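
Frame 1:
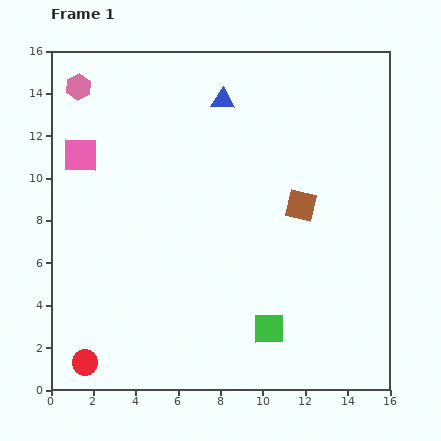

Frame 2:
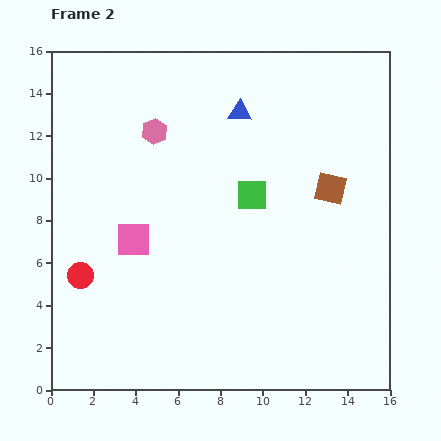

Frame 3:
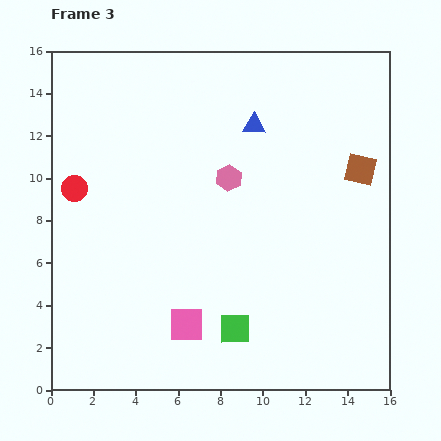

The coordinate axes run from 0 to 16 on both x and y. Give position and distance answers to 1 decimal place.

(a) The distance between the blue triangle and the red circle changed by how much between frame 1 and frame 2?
-3.3

Distance in frame 1: 14.0. Distance in frame 2: 10.7.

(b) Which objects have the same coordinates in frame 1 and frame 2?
none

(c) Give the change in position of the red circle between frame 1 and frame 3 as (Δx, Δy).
(-0.5, 8.2)

The red circle was at (1.6, 1.3) in frame 1 and (1.1, 9.5) in frame 3.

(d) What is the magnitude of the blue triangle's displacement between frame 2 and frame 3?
0.9

The blue triangle moved from (8.9, 13.1) to (9.6, 12.5), a distance of √(0.7² + 0.6²) ≈ 0.9.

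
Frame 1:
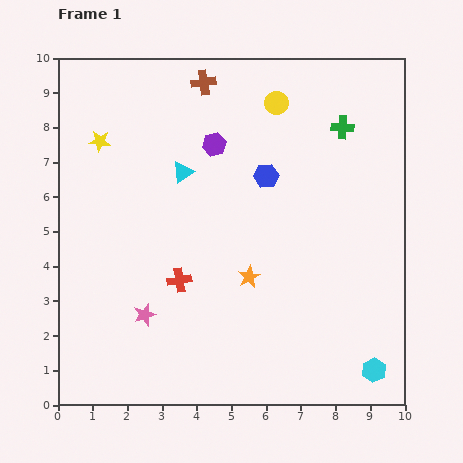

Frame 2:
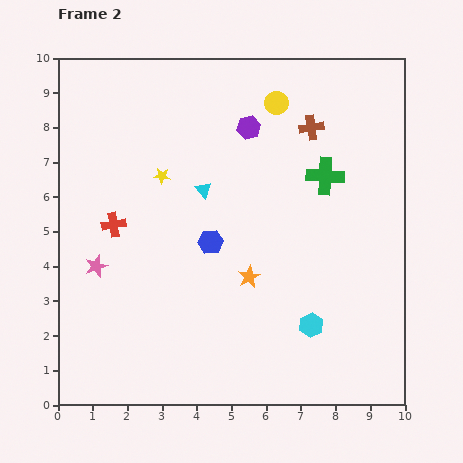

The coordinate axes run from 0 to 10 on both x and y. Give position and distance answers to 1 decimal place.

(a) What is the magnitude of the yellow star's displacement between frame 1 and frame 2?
2.1

The yellow star moved from (1.2, 7.6) to (3.0, 6.6), a distance of √(1.8² + 1.0²) ≈ 2.1.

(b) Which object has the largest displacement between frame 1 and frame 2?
the brown cross

(moved 3.4; next 2.5)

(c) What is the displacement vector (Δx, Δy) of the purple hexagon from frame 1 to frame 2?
(1.0, 0.5)

The purple hexagon was at (4.5, 7.5) in frame 1 and (5.5, 8.0) in frame 2.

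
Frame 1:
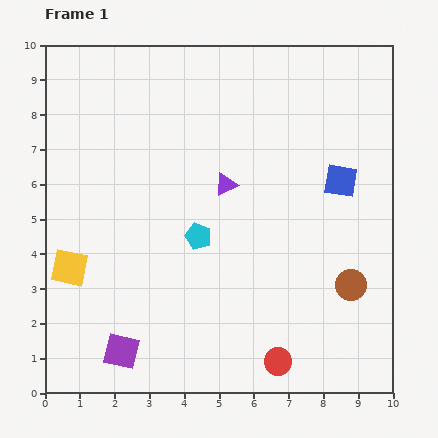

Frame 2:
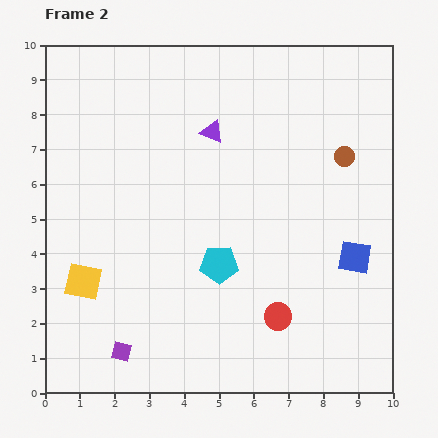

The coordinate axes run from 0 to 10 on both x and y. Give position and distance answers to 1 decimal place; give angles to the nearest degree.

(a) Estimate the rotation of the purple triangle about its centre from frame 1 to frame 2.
48° clockwise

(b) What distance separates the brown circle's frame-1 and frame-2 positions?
3.7

The brown circle moved from (8.8, 3.1) to (8.6, 6.8), a distance of √(0.2² + 3.7²) ≈ 3.7.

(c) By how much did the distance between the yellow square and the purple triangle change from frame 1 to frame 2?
+0.6

Distance in frame 1: 5.1. Distance in frame 2: 5.7.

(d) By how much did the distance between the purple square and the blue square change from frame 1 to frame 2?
-0.8

Distance in frame 1: 8.0. Distance in frame 2: 7.2.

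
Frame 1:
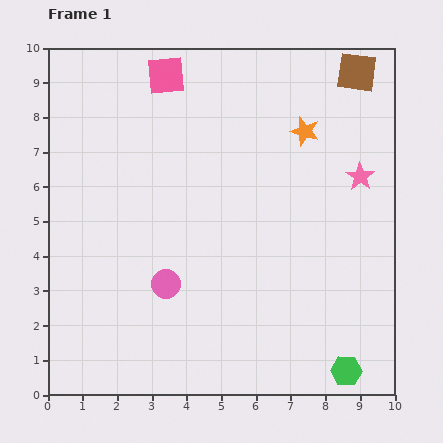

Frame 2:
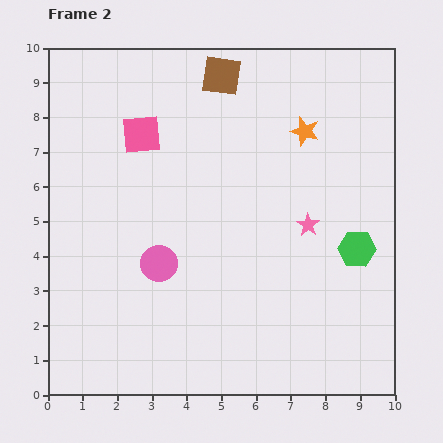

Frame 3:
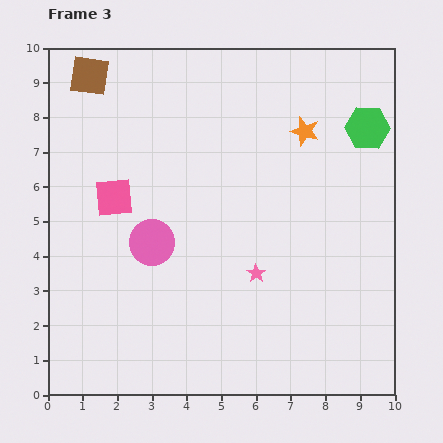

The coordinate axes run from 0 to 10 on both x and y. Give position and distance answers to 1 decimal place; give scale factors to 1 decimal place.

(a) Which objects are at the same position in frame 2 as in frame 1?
the orange star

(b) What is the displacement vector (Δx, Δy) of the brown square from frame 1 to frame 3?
(-7.7, -0.1)

The brown square was at (8.9, 9.3) in frame 1 and (1.2, 9.2) in frame 3.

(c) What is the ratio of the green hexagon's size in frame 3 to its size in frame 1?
1.4×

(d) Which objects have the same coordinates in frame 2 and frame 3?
the orange star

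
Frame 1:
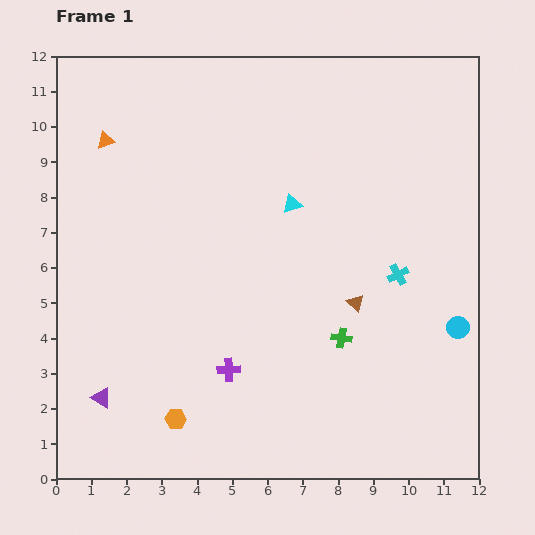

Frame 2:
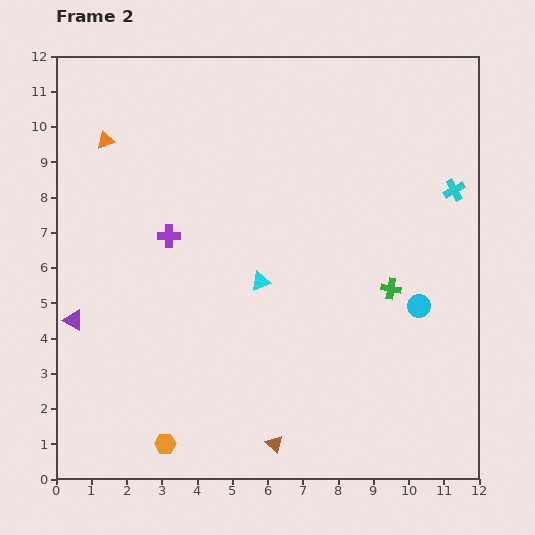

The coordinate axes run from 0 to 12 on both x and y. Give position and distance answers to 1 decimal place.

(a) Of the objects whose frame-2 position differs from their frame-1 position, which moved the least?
the orange hexagon

(moved 0.8)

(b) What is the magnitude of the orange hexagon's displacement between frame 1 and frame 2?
0.8

The orange hexagon moved from (3.4, 1.7) to (3.1, 1.0), a distance of √(0.3² + 0.7²) ≈ 0.8.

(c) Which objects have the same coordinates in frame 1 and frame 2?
the orange triangle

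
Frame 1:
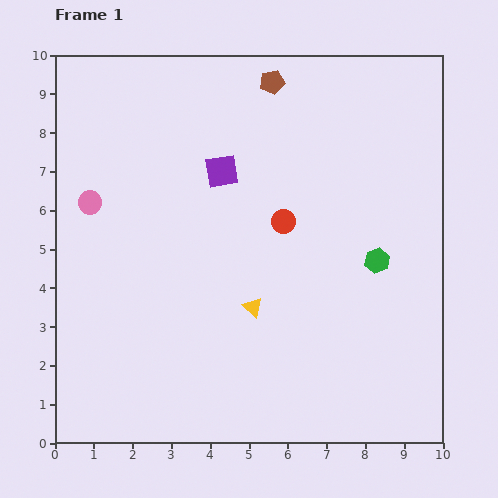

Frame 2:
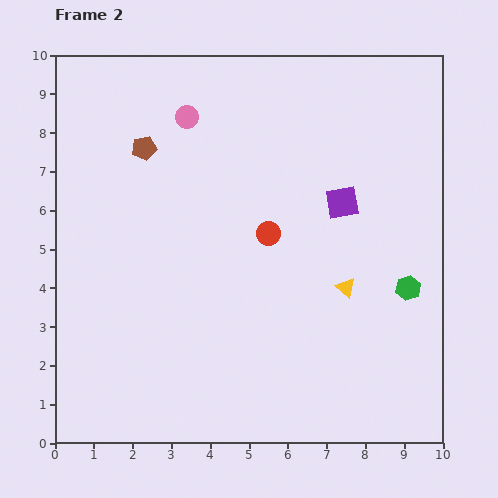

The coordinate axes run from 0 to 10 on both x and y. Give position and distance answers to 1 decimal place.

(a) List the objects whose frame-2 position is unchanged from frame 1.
none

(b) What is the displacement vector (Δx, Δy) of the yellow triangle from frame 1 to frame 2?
(2.4, 0.5)

The yellow triangle was at (5.1, 3.5) in frame 1 and (7.5, 4.0) in frame 2.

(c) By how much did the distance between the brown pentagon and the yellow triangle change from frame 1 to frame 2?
+0.5

Distance in frame 1: 5.8. Distance in frame 2: 6.3.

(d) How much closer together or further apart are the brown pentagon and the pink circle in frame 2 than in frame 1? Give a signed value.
-4.2

Distance in frame 1: 5.6. Distance in frame 2: 1.4.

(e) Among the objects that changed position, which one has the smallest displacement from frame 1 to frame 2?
the red circle

(moved 0.5)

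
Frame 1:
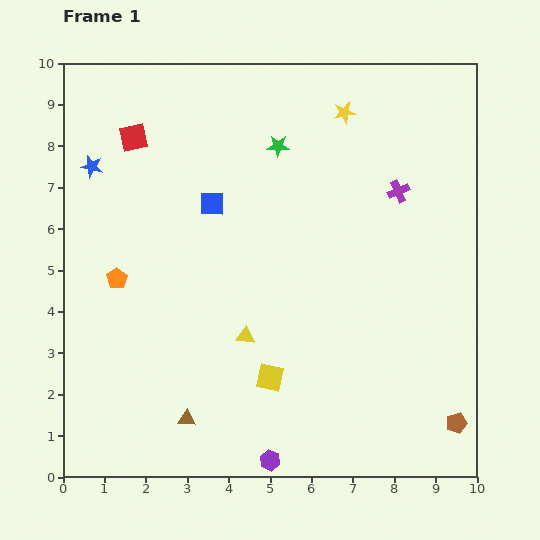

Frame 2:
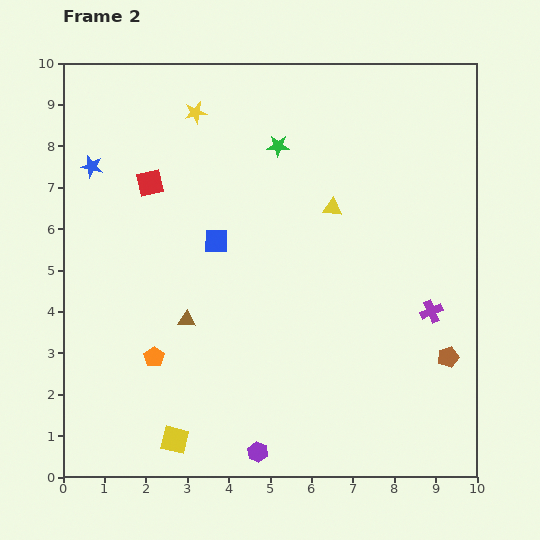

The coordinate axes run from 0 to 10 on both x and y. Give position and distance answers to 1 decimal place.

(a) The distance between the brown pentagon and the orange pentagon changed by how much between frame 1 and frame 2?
-1.8

Distance in frame 1: 8.9. Distance in frame 2: 7.1.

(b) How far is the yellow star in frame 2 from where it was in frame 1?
3.6

The yellow star moved from (6.8, 8.8) to (3.2, 8.8), a distance of √(3.6² + 0.0²) ≈ 3.6.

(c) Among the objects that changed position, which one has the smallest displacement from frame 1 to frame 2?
the purple hexagon

(moved 0.4)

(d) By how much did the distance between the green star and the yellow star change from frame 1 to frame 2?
+0.4

Distance in frame 1: 1.8. Distance in frame 2: 2.2.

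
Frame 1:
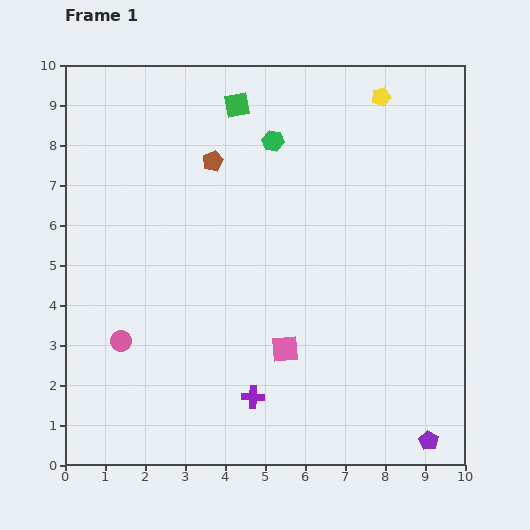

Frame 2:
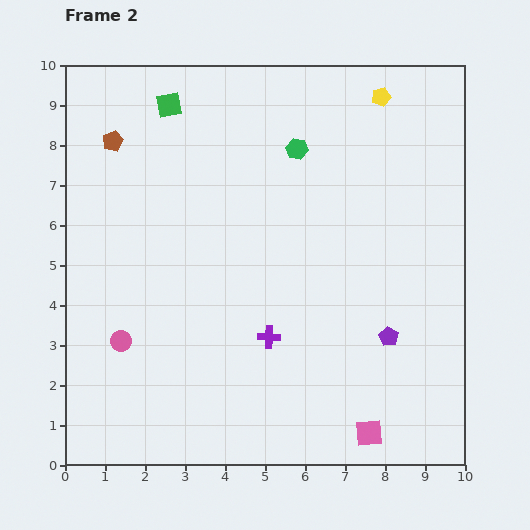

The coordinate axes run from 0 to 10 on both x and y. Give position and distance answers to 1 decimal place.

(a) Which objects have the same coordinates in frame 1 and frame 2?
the yellow pentagon, the pink circle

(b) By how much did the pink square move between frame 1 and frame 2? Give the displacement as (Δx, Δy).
(2.1, -2.1)

The pink square was at (5.5, 2.9) in frame 1 and (7.6, 0.8) in frame 2.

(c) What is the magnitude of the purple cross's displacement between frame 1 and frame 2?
1.6

The purple cross moved from (4.7, 1.7) to (5.1, 3.2), a distance of √(0.4² + 1.5²) ≈ 1.6.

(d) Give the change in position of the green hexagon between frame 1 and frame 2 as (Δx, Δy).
(0.6, -0.2)

The green hexagon was at (5.2, 8.1) in frame 1 and (5.8, 7.9) in frame 2.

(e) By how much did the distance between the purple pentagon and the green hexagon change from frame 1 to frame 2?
-3.3

Distance in frame 1: 8.5. Distance in frame 2: 5.2.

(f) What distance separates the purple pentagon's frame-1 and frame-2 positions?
2.8

The purple pentagon moved from (9.1, 0.6) to (8.1, 3.2), a distance of √(1.0² + 2.6²) ≈ 2.8.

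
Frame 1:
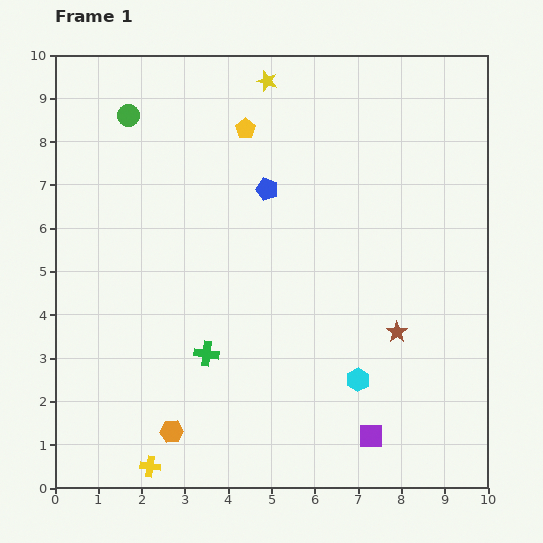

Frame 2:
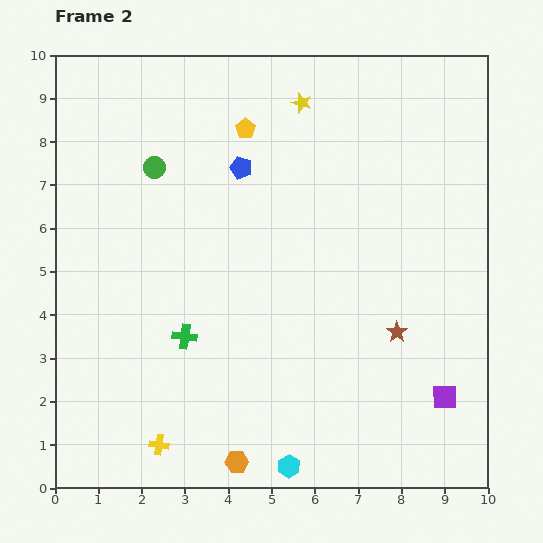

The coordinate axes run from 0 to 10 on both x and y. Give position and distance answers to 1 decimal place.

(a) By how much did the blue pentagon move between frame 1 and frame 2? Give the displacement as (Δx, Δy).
(-0.6, 0.5)

The blue pentagon was at (4.9, 6.9) in frame 1 and (4.3, 7.4) in frame 2.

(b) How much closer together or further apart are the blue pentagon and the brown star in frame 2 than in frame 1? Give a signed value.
+0.7

Distance in frame 1: 4.5. Distance in frame 2: 5.2.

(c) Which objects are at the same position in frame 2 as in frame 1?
the brown star, the yellow pentagon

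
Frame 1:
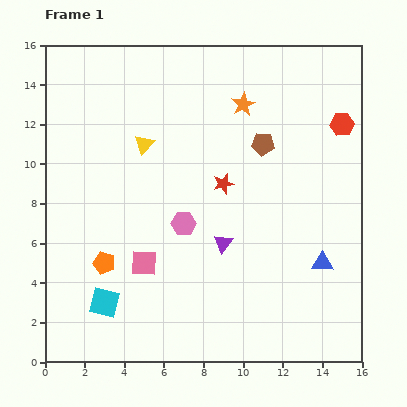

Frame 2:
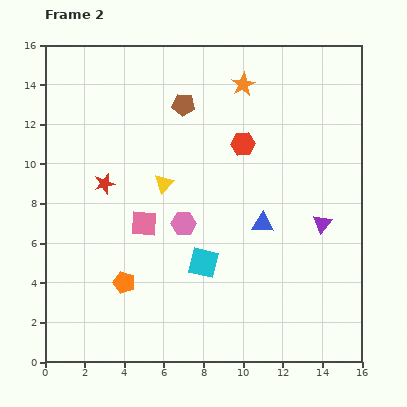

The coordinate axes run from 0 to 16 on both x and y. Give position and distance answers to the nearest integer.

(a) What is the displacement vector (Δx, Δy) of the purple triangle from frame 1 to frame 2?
(5, 1)

The purple triangle was at (9, 6) in frame 1 and (14, 7) in frame 2.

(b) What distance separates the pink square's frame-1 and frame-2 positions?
2

The pink square moved from (5, 5) to (5, 7), a distance of √(0² + 2²) ≈ 2.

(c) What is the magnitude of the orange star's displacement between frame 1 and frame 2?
1

The orange star moved from (10, 13) to (10, 14), a distance of √(0² + 1²) ≈ 1.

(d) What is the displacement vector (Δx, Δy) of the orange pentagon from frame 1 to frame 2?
(1, -1)

The orange pentagon was at (3, 5) in frame 1 and (4, 4) in frame 2.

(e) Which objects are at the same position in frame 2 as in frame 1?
the pink hexagon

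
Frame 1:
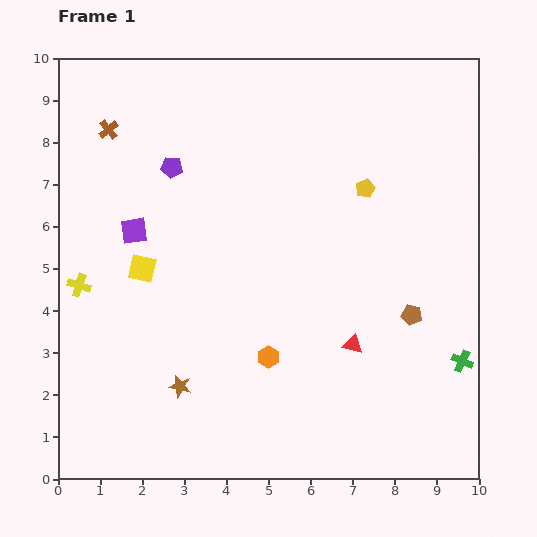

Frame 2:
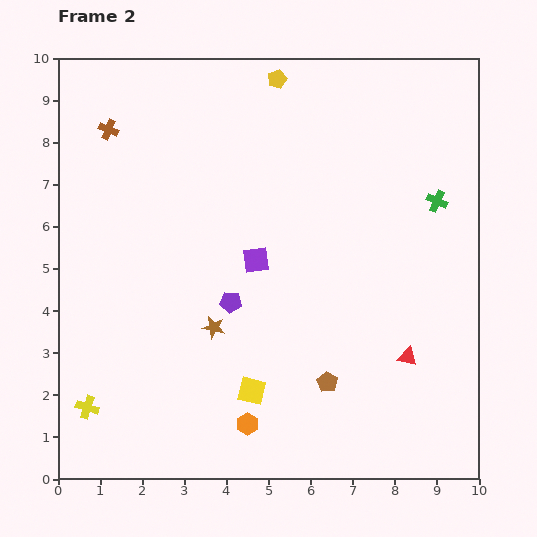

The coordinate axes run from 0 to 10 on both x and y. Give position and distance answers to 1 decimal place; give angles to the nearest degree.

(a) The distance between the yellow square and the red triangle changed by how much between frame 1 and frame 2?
-1.5

Distance in frame 1: 5.3. Distance in frame 2: 3.8.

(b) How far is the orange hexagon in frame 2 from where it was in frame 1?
1.7

The orange hexagon moved from (5.0, 2.9) to (4.5, 1.3), a distance of √(0.5² + 1.6²) ≈ 1.7.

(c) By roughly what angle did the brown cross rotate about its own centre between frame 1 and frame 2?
29° counter-clockwise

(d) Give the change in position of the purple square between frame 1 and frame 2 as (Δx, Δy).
(2.9, -0.7)

The purple square was at (1.8, 5.9) in frame 1 and (4.7, 5.2) in frame 2.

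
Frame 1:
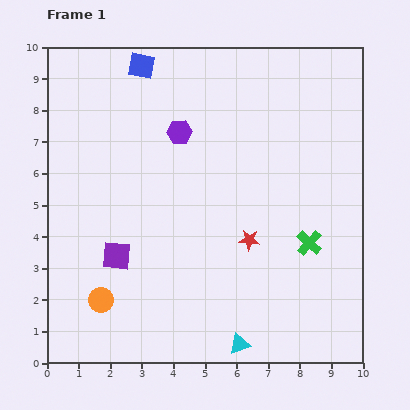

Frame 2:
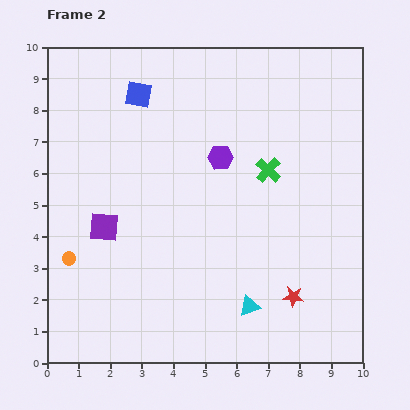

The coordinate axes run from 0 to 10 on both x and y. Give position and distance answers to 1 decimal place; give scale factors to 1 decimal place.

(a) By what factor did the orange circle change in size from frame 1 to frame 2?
0.6×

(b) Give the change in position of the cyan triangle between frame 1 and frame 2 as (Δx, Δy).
(0.3, 1.2)

The cyan triangle was at (6.1, 0.6) in frame 1 and (6.4, 1.8) in frame 2.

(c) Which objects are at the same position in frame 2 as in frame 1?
none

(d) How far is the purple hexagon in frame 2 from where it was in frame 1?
1.5

The purple hexagon moved from (4.2, 7.3) to (5.5, 6.5), a distance of √(1.3² + 0.8²) ≈ 1.5.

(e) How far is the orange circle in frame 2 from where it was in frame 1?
1.6

The orange circle moved from (1.7, 2.0) to (0.7, 3.3), a distance of √(1.0² + 1.3²) ≈ 1.6.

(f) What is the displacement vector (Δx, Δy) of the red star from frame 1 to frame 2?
(1.4, -1.8)

The red star was at (6.4, 3.9) in frame 1 and (7.8, 2.1) in frame 2.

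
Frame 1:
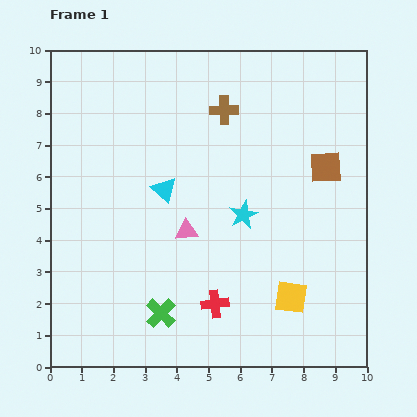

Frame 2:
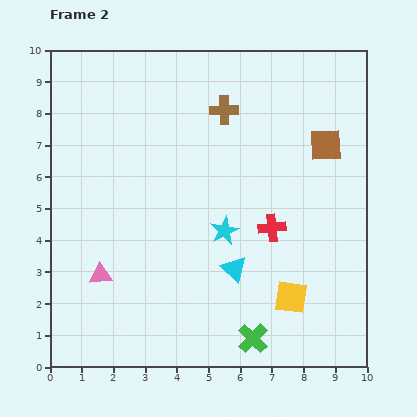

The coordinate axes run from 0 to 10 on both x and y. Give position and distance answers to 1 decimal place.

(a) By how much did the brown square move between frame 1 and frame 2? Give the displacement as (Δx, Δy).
(0.0, 0.7)

The brown square was at (8.7, 6.3) in frame 1 and (8.7, 7.0) in frame 2.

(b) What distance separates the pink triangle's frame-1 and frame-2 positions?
3.0

The pink triangle moved from (4.3, 4.3) to (1.6, 2.9), a distance of √(2.7² + 1.4²) ≈ 3.0.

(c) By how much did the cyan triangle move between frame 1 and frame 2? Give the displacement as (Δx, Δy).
(2.2, -2.5)

The cyan triangle was at (3.6, 5.6) in frame 1 and (5.8, 3.1) in frame 2.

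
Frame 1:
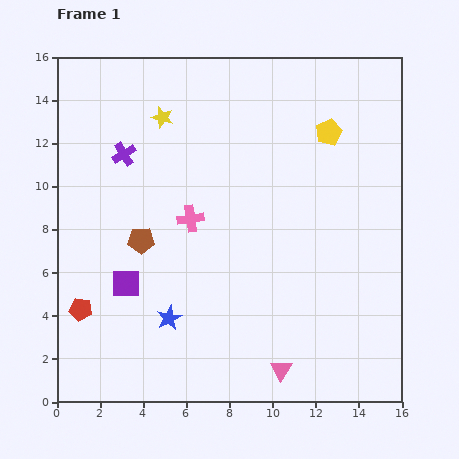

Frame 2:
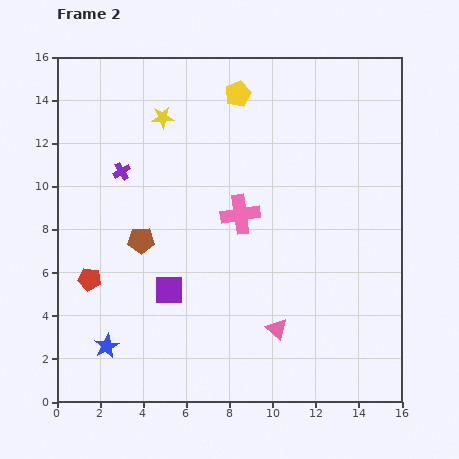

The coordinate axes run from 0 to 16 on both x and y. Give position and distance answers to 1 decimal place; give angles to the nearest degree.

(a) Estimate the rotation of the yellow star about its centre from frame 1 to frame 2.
21° counter-clockwise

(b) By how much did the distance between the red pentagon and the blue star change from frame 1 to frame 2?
-0.9

Distance in frame 1: 4.1. Distance in frame 2: 3.2.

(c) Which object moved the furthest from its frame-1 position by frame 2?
the yellow pentagon

(moved 4.6; next 3.2)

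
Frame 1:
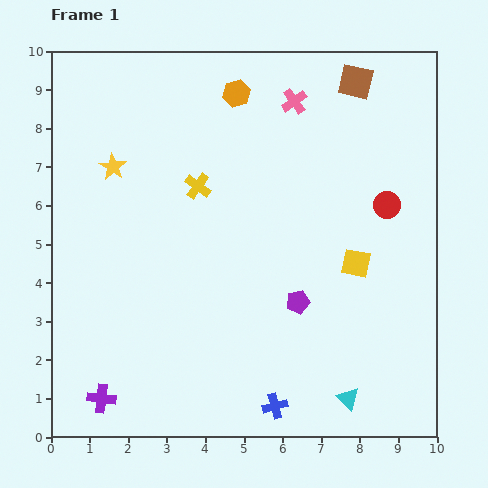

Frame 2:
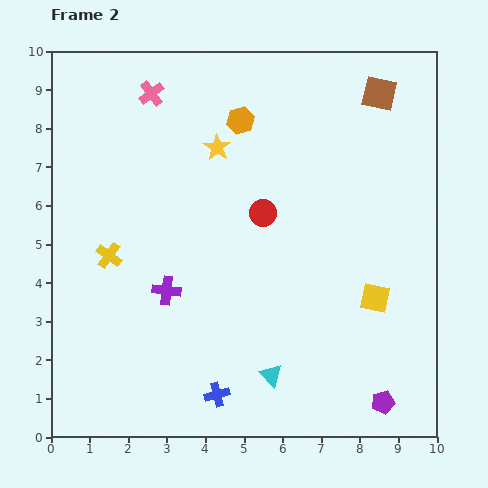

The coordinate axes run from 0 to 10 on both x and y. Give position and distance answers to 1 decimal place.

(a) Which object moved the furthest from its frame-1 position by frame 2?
the pink cross

(moved 3.7; next 3.4)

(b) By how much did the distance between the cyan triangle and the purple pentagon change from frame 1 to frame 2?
+0.2

Distance in frame 1: 2.8. Distance in frame 2: 3.0.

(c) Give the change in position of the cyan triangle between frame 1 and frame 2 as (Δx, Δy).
(-2.0, 0.6)

The cyan triangle was at (7.7, 1.0) in frame 1 and (5.7, 1.6) in frame 2.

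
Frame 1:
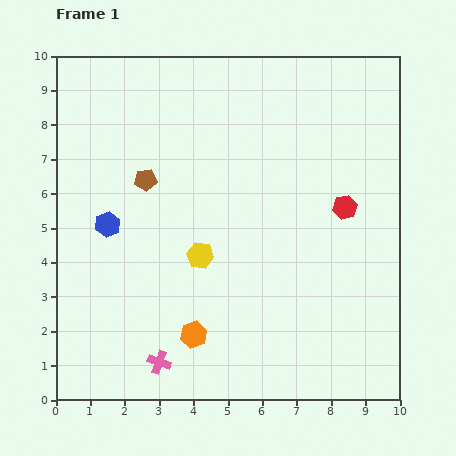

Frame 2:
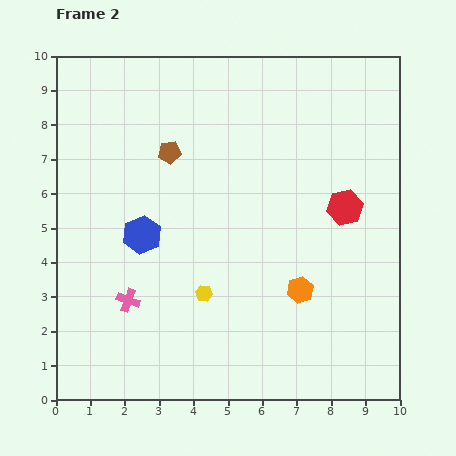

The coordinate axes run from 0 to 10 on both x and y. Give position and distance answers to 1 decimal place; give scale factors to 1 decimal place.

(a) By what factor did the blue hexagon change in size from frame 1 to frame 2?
1.5×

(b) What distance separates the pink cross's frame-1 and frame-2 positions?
2.0

The pink cross moved from (3.0, 1.1) to (2.1, 2.9), a distance of √(0.9² + 1.8²) ≈ 2.0.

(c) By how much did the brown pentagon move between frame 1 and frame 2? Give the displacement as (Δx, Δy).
(0.7, 0.8)

The brown pentagon was at (2.6, 6.4) in frame 1 and (3.3, 7.2) in frame 2.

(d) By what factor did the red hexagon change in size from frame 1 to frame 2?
1.5×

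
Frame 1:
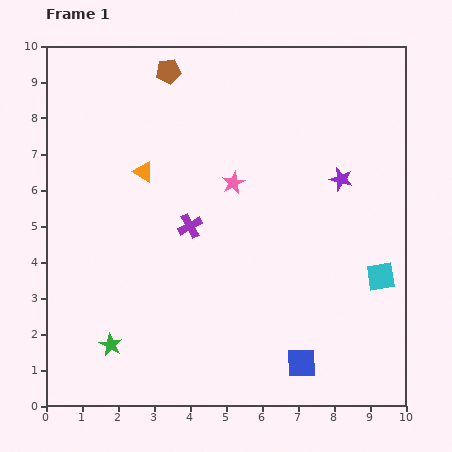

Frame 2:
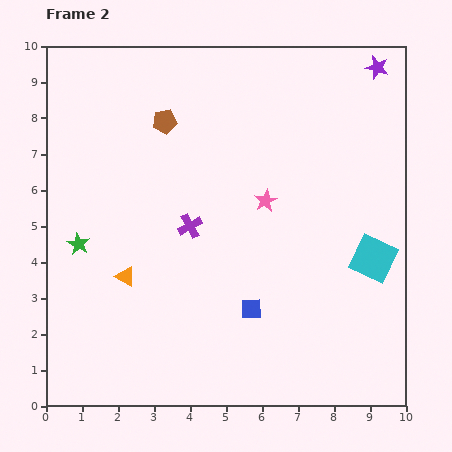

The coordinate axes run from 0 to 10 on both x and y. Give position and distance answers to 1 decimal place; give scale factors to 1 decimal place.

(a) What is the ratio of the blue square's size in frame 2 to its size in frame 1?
0.7×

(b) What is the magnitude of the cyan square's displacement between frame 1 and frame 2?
0.5

The cyan square moved from (9.3, 3.6) to (9.1, 4.1), a distance of √(0.2² + 0.5²) ≈ 0.5.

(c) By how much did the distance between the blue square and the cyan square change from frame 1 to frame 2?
+0.4

Distance in frame 1: 3.3. Distance in frame 2: 3.7.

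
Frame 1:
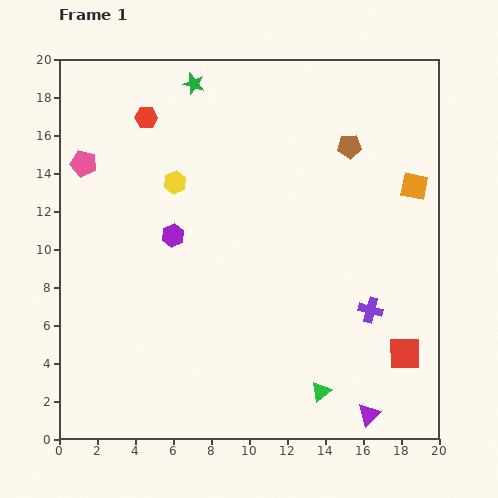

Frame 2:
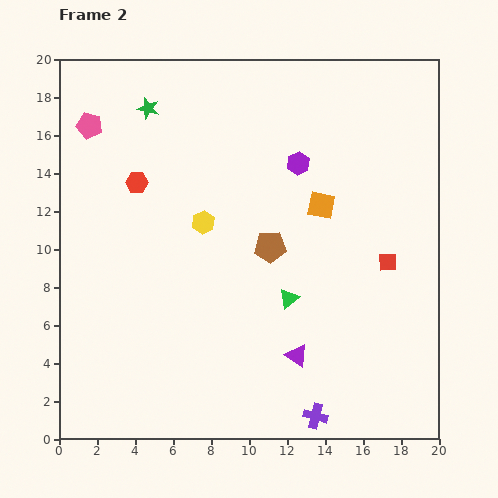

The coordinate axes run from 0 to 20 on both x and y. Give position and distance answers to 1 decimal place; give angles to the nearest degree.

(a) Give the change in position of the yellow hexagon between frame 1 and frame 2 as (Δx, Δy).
(1.5, -2.1)

The yellow hexagon was at (6.1, 13.5) in frame 1 and (7.6, 11.4) in frame 2.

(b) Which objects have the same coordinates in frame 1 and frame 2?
none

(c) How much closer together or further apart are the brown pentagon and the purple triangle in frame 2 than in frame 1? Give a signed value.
-8.2

Distance in frame 1: 14.1. Distance in frame 2: 5.9.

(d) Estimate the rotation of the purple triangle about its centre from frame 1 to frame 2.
42° counter-clockwise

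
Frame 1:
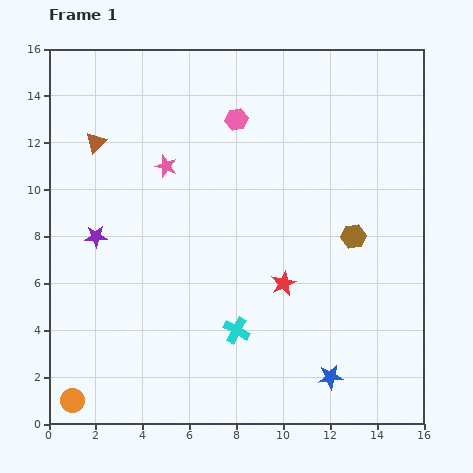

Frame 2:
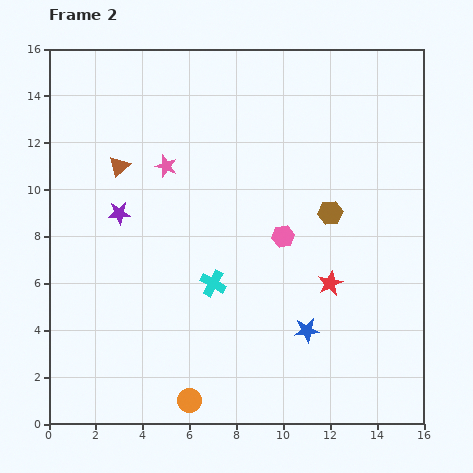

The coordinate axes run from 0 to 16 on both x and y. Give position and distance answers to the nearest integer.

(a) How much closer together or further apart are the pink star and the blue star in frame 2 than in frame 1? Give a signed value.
-2

Distance in frame 1: 11. Distance in frame 2: 9.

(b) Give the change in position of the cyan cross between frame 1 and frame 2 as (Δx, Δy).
(-1, 2)

The cyan cross was at (8, 4) in frame 1 and (7, 6) in frame 2.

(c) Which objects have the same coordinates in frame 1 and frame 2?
the pink star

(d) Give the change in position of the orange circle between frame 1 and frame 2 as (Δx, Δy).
(5, 0)

The orange circle was at (1, 1) in frame 1 and (6, 1) in frame 2.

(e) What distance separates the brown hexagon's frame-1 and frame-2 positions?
1

The brown hexagon moved from (13, 8) to (12, 9), a distance of √(1² + 1²) ≈ 1.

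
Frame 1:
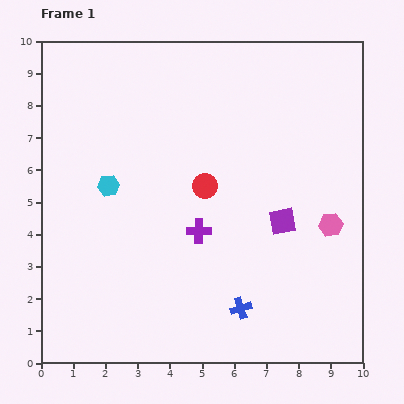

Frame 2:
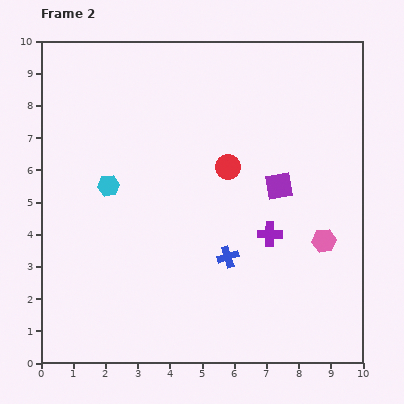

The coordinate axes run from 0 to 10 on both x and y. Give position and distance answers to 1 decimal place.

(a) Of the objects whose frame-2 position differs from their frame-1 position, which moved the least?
the pink hexagon

(moved 0.5)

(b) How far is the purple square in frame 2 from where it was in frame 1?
1.1

The purple square moved from (7.5, 4.4) to (7.4, 5.5), a distance of √(0.1² + 1.1²) ≈ 1.1.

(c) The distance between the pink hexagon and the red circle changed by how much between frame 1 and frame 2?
-0.3

Distance in frame 1: 4.1. Distance in frame 2: 3.8.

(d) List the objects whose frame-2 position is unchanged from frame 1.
the cyan hexagon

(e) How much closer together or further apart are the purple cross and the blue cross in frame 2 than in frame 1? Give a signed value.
-1.2

Distance in frame 1: 2.7. Distance in frame 2: 1.5.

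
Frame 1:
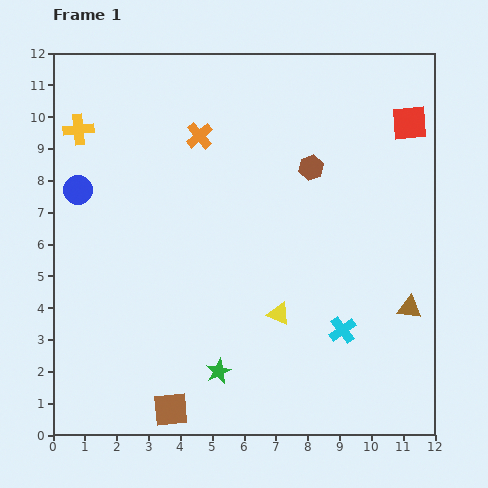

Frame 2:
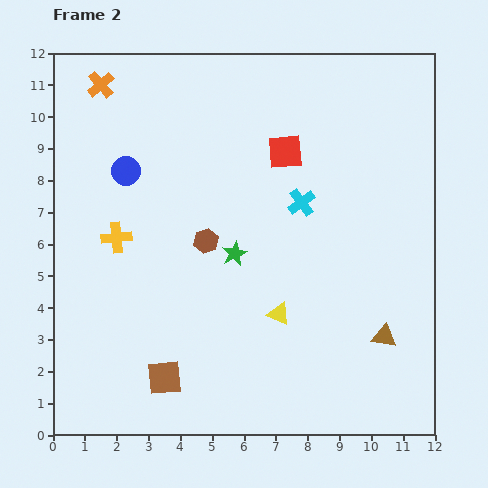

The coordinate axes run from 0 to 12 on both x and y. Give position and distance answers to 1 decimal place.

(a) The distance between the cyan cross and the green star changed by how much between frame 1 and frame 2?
-1.5

Distance in frame 1: 4.1. Distance in frame 2: 2.6.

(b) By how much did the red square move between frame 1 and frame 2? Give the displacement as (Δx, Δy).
(-3.9, -0.9)

The red square was at (11.2, 9.8) in frame 1 and (7.3, 8.9) in frame 2.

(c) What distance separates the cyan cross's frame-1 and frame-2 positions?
4.2

The cyan cross moved from (9.1, 3.3) to (7.8, 7.3), a distance of √(1.3² + 4.0²) ≈ 4.2.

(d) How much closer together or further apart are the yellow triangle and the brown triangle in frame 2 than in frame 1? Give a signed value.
-0.7

Distance in frame 1: 4.1. Distance in frame 2: 3.4.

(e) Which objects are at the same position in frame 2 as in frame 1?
the yellow triangle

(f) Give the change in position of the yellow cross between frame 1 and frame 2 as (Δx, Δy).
(1.2, -3.4)

The yellow cross was at (0.8, 9.6) in frame 1 and (2.0, 6.2) in frame 2.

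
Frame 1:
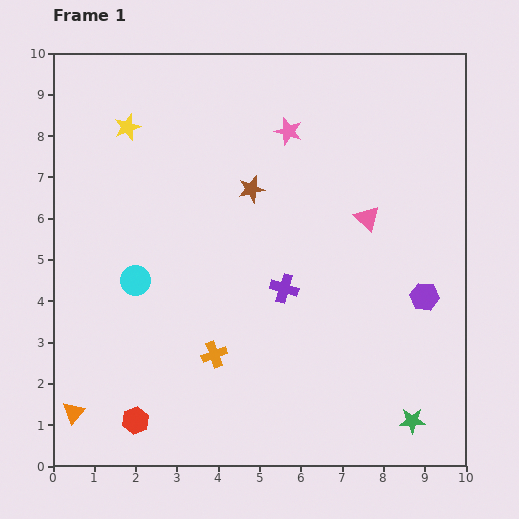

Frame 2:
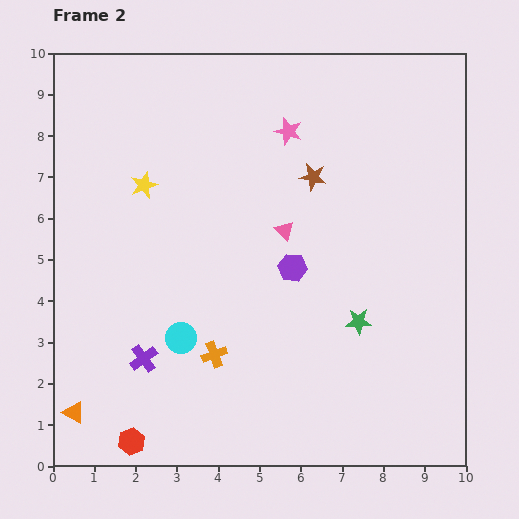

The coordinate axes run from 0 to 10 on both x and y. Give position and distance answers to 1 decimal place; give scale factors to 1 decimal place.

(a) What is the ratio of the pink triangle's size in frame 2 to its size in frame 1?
0.7×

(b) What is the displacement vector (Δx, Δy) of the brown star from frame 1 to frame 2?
(1.5, 0.3)

The brown star was at (4.8, 6.7) in frame 1 and (6.3, 7.0) in frame 2.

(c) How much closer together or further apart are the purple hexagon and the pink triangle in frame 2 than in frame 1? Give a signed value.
-1.5

Distance in frame 1: 2.4. Distance in frame 2: 0.9.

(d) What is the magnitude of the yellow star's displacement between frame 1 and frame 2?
1.5

The yellow star moved from (1.8, 8.2) to (2.2, 6.8), a distance of √(0.4² + 1.4²) ≈ 1.5.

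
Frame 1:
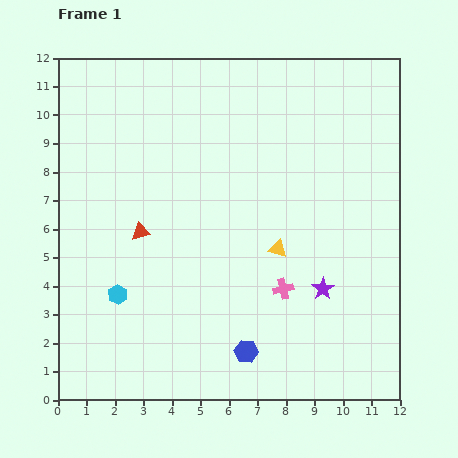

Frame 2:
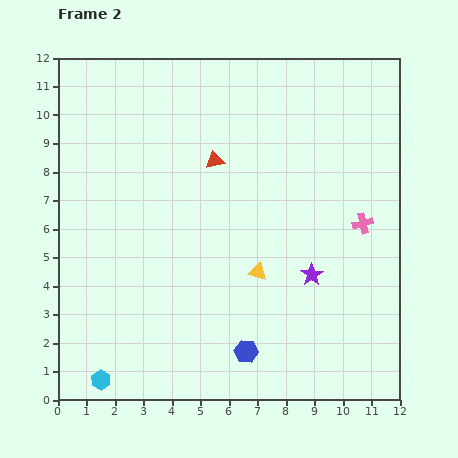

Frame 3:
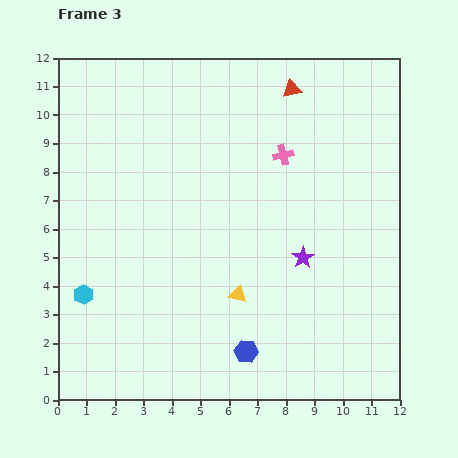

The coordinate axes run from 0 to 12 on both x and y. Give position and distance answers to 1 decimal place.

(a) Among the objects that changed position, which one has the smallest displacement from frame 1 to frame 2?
the purple star

(moved 0.6)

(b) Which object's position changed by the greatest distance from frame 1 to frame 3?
the red triangle

(moved 7.3; next 4.7)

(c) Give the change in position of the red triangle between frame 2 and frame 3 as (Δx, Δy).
(2.7, 2.5)

The red triangle was at (5.5, 8.4) in frame 2 and (8.2, 10.9) in frame 3.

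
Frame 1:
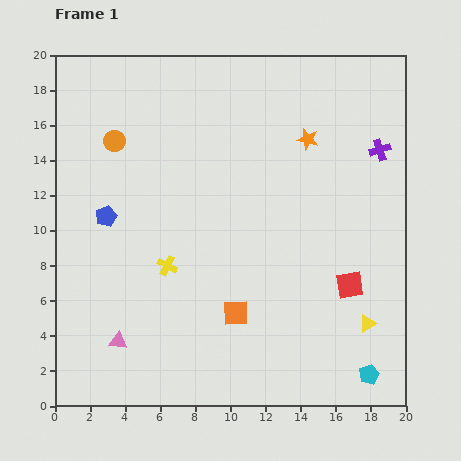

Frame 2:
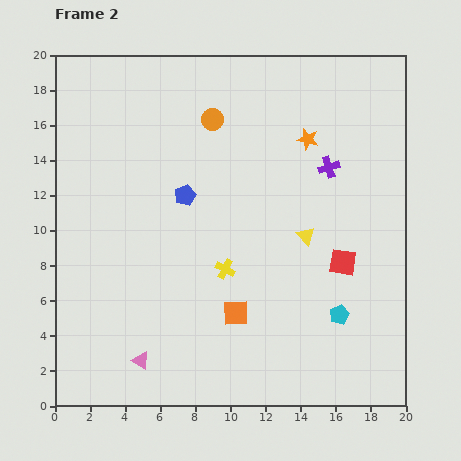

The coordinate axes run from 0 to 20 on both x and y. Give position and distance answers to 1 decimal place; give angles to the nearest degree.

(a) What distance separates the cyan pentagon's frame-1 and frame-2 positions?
3.8

The cyan pentagon moved from (17.9, 1.8) to (16.2, 5.2), a distance of √(1.7² + 3.4²) ≈ 3.8.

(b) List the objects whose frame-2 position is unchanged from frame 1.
the orange square, the orange star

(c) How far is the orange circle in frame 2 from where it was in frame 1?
5.7

The orange circle moved from (3.4, 15.1) to (9.0, 16.3), a distance of √(5.6² + 1.2²) ≈ 5.7.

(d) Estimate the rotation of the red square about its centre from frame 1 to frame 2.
17° clockwise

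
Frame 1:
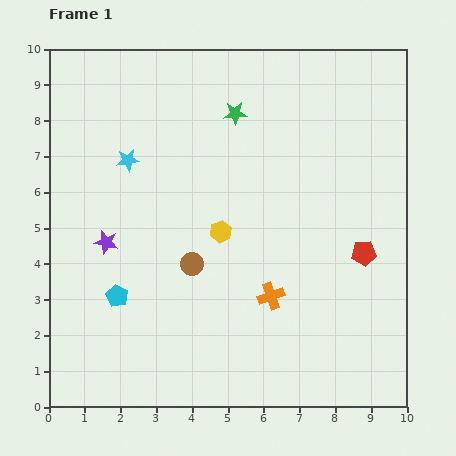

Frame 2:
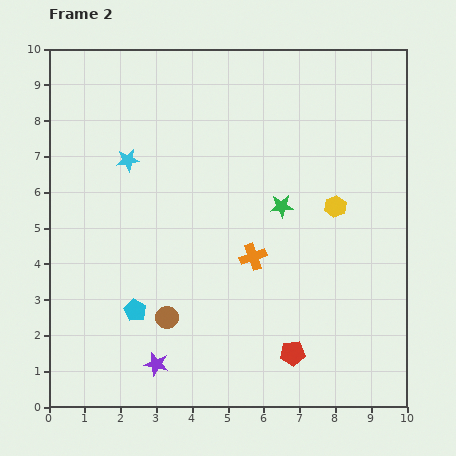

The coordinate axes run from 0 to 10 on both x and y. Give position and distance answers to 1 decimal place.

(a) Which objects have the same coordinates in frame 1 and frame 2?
the cyan star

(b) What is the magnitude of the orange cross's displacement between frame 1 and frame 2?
1.2

The orange cross moved from (6.2, 3.1) to (5.7, 4.2), a distance of √(0.5² + 1.1²) ≈ 1.2.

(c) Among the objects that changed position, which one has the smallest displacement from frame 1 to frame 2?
the cyan pentagon

(moved 0.6)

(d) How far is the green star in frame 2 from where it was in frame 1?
2.9

The green star moved from (5.2, 8.2) to (6.5, 5.6), a distance of √(1.3² + 2.6²) ≈ 2.9.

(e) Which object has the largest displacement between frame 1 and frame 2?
the purple star

(moved 3.7; next 3.4)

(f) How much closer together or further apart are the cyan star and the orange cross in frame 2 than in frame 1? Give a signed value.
-1.1

Distance in frame 1: 5.5. Distance in frame 2: 4.4.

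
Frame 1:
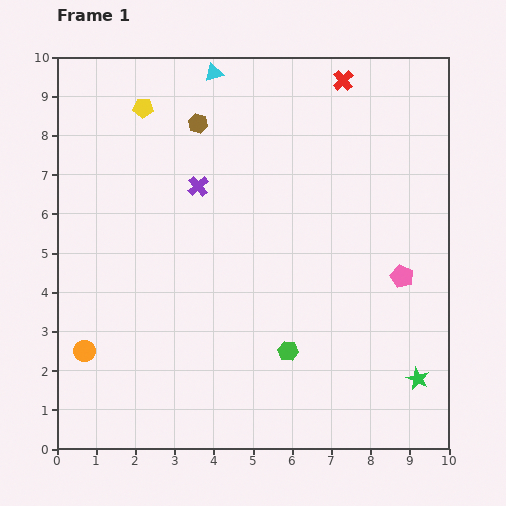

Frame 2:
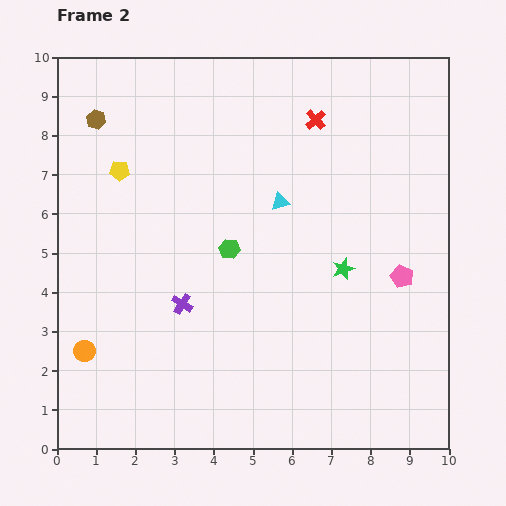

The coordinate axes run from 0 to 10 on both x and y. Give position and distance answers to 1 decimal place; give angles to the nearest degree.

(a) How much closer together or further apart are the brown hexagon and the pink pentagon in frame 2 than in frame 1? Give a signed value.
+2.3

Distance in frame 1: 6.5. Distance in frame 2: 8.8.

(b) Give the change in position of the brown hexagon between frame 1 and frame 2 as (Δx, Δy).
(-2.6, 0.1)

The brown hexagon was at (3.6, 8.3) in frame 1 and (1.0, 8.4) in frame 2.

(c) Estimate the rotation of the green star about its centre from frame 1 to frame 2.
27° clockwise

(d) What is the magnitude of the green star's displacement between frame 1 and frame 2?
3.4

The green star moved from (9.2, 1.8) to (7.3, 4.6), a distance of √(1.9² + 2.8²) ≈ 3.4.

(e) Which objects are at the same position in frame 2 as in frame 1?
the pink pentagon, the orange circle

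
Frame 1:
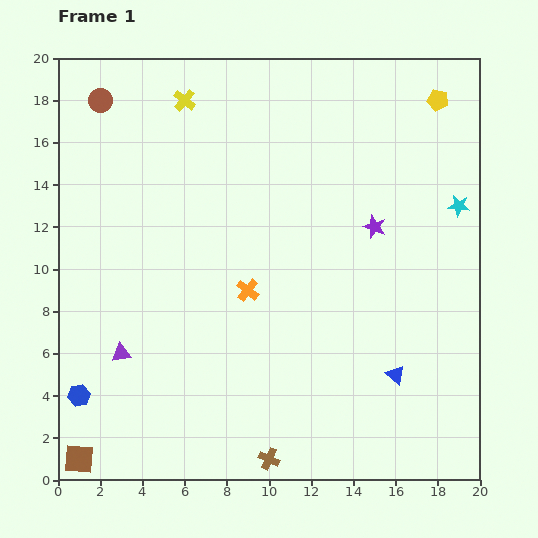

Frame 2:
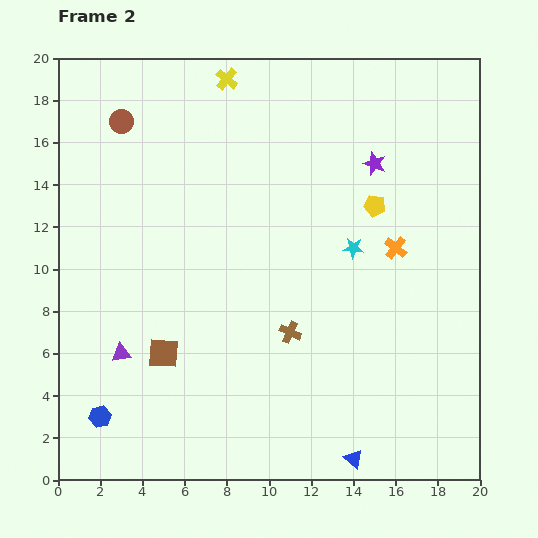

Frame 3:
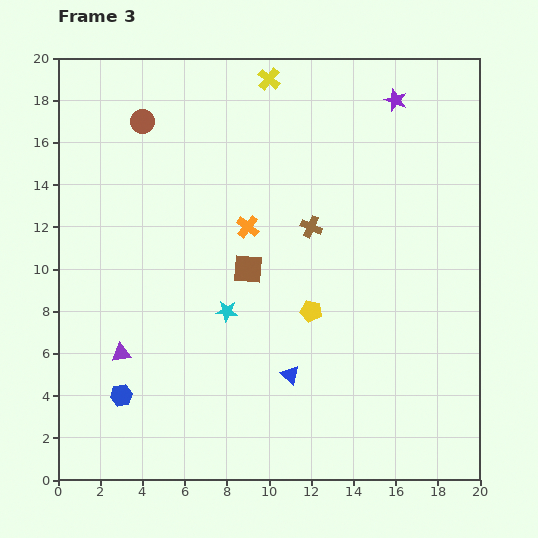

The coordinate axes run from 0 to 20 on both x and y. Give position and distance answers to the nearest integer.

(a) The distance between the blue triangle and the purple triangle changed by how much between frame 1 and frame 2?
-1

Distance in frame 1: 13. Distance in frame 2: 12.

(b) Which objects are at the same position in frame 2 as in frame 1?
the purple triangle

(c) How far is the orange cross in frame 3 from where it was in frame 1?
3

The orange cross moved from (9, 9) to (9, 12), a distance of √(0² + 3²) ≈ 3.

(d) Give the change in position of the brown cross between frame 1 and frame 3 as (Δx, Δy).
(2, 11)

The brown cross was at (10, 1) in frame 1 and (12, 12) in frame 3.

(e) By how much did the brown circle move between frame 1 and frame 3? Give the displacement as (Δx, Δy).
(2, -1)

The brown circle was at (2, 18) in frame 1 and (4, 17) in frame 3.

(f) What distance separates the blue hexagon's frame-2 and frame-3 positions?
1

The blue hexagon moved from (2, 3) to (3, 4), a distance of √(1² + 1²) ≈ 1.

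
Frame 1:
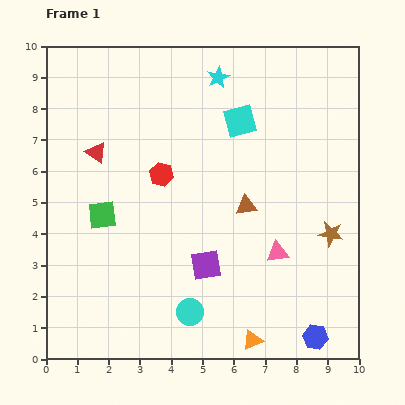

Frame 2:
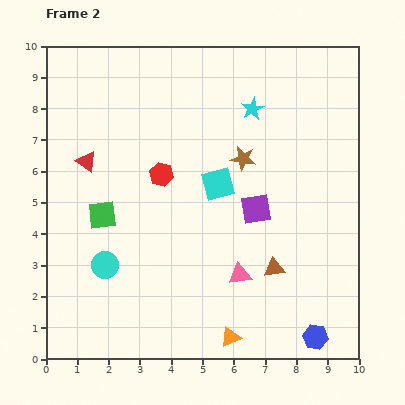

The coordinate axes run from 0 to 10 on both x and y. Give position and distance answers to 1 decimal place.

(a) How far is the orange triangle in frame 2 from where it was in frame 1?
0.7

The orange triangle moved from (6.6, 0.6) to (5.9, 0.7), a distance of √(0.7² + 0.1²) ≈ 0.7.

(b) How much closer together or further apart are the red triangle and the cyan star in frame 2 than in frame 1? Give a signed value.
+1.0

Distance in frame 1: 4.6. Distance in frame 2: 5.6.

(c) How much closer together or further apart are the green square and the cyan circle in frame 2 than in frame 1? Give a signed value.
-2.6

Distance in frame 1: 4.2. Distance in frame 2: 1.6.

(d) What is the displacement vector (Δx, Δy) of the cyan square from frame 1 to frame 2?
(-0.7, -2.0)

The cyan square was at (6.2, 7.6) in frame 1 and (5.5, 5.6) in frame 2.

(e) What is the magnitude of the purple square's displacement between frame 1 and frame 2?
2.4

The purple square moved from (5.1, 3.0) to (6.7, 4.8), a distance of √(1.6² + 1.8²) ≈ 2.4.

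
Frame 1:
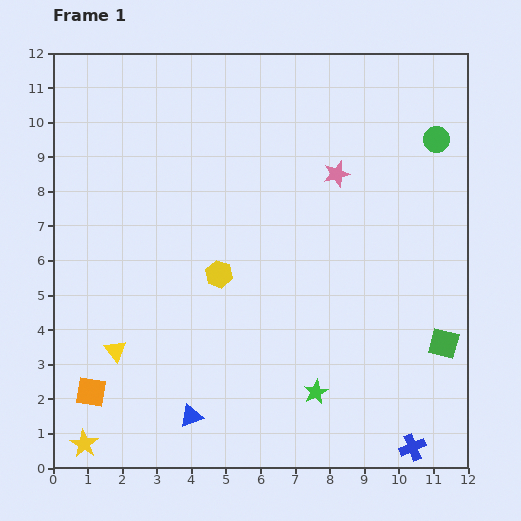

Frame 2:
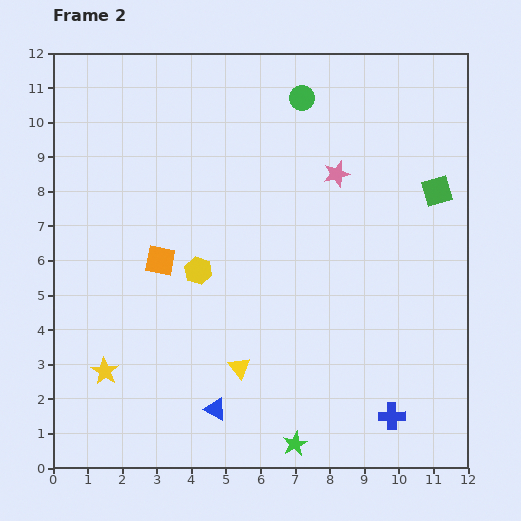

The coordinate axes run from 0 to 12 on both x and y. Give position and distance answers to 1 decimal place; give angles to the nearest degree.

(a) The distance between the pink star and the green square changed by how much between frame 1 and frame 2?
-2.9

Distance in frame 1: 5.8. Distance in frame 2: 2.9.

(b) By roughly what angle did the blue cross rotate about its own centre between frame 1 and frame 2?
22° clockwise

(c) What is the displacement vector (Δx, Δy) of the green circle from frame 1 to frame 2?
(-3.9, 1.2)

The green circle was at (11.1, 9.5) in frame 1 and (7.2, 10.7) in frame 2.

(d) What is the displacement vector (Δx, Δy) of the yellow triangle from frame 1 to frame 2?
(3.6, -0.5)

The yellow triangle was at (1.8, 3.4) in frame 1 and (5.4, 2.9) in frame 2.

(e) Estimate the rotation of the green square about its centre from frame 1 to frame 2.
31° counter-clockwise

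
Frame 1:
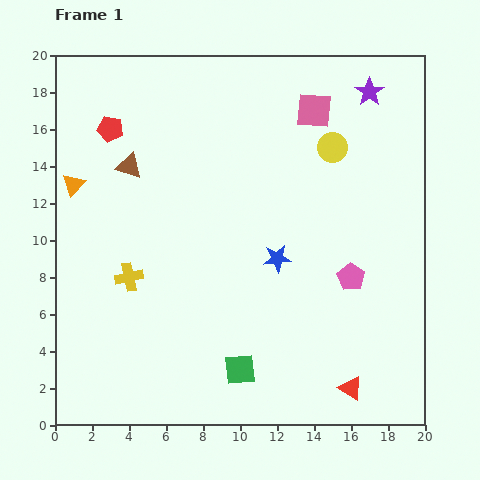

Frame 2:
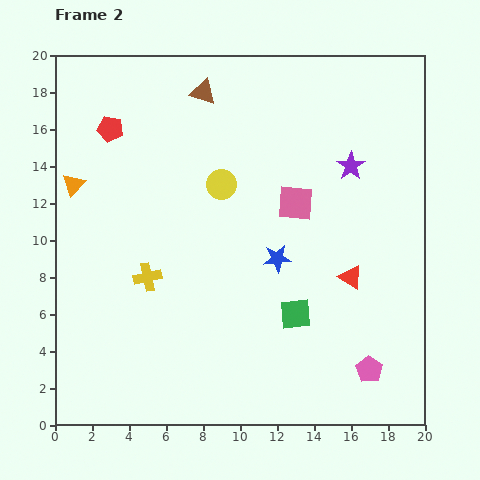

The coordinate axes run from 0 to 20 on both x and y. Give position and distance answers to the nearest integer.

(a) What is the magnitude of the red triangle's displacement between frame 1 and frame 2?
6

The red triangle moved from (16, 2) to (16, 8), a distance of √(0² + 6²) ≈ 6.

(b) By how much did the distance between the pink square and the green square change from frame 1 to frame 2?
-9

Distance in frame 1: 15. Distance in frame 2: 6.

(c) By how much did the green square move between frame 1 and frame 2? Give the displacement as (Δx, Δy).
(3, 3)

The green square was at (10, 3) in frame 1 and (13, 6) in frame 2.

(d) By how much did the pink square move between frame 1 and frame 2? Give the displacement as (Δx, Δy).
(-1, -5)

The pink square was at (14, 17) in frame 1 and (13, 12) in frame 2.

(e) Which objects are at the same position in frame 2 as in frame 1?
the orange triangle, the red pentagon, the blue star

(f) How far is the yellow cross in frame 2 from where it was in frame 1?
1

The yellow cross moved from (4, 8) to (5, 8), a distance of √(1² + 0²) ≈ 1.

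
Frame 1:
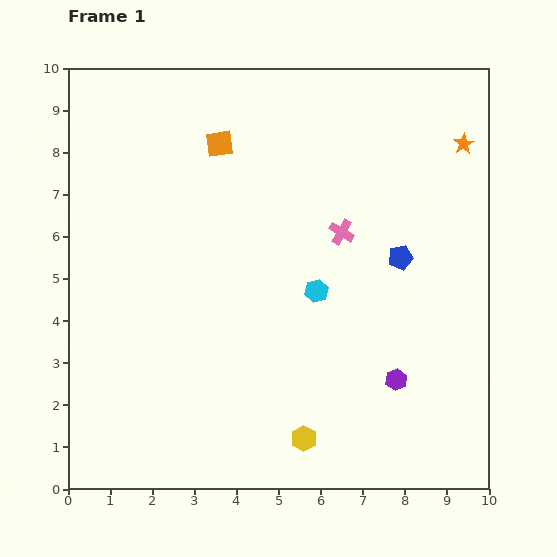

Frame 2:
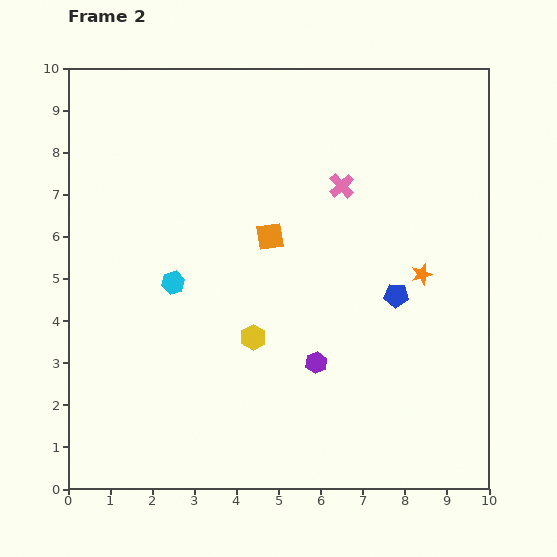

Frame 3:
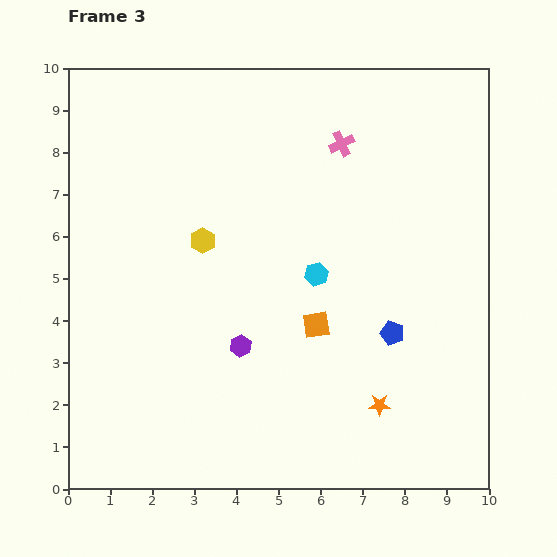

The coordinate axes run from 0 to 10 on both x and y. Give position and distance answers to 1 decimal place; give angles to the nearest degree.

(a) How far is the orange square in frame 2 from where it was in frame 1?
2.5

The orange square moved from (3.6, 8.2) to (4.8, 6.0), a distance of √(1.2² + 2.2²) ≈ 2.5.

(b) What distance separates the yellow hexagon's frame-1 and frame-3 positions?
5.3

The yellow hexagon moved from (5.6, 1.2) to (3.2, 5.9), a distance of √(2.4² + 4.7²) ≈ 5.3.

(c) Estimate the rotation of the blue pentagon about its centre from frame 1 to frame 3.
31° clockwise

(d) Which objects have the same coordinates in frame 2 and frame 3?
none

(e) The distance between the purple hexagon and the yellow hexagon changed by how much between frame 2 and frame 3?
+1.1

Distance in frame 2: 1.6. Distance in frame 3: 2.7.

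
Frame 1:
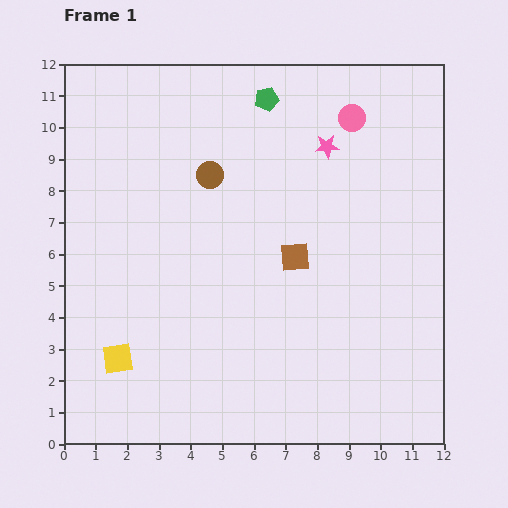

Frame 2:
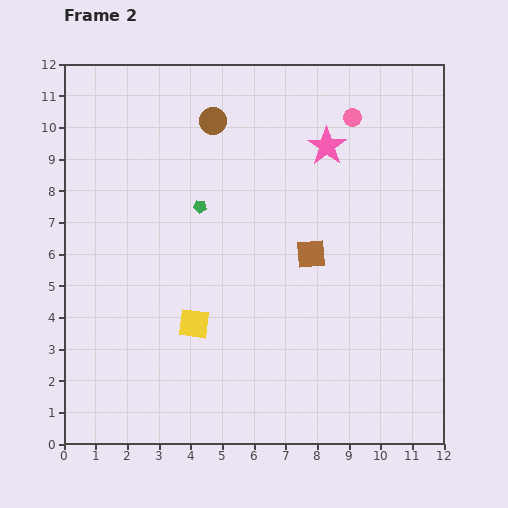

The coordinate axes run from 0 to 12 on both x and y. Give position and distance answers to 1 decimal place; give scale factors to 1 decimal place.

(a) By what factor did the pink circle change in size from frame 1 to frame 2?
0.7×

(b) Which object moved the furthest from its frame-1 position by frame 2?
the green pentagon

(moved 4.0; next 2.6)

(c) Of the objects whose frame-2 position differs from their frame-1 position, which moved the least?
the brown square

(moved 0.5)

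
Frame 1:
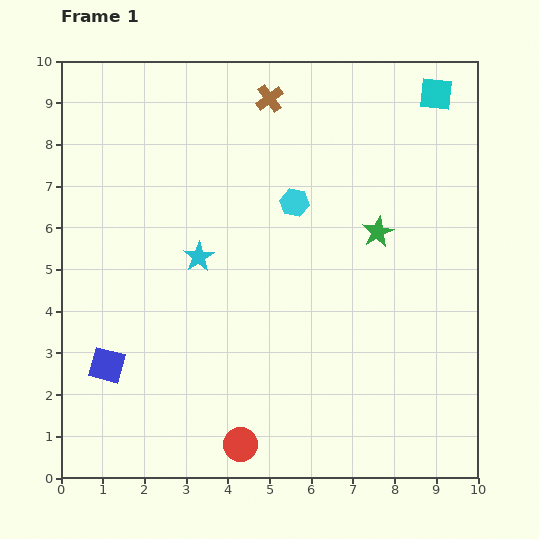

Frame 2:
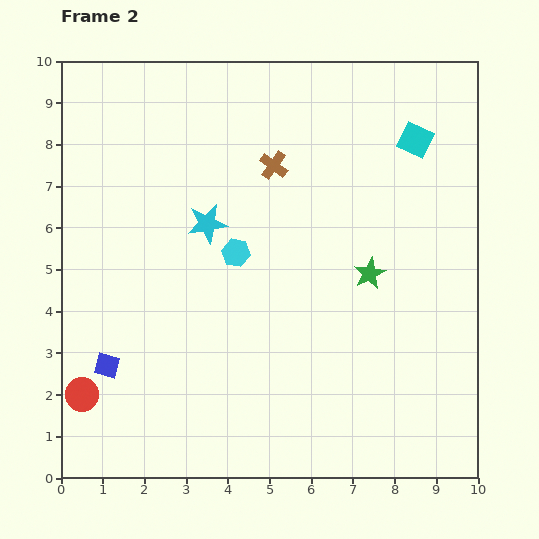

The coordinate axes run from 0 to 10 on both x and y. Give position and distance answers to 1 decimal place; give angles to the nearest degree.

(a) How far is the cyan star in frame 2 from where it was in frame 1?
0.8

The cyan star moved from (3.3, 5.3) to (3.5, 6.1), a distance of √(0.2² + 0.8²) ≈ 0.8.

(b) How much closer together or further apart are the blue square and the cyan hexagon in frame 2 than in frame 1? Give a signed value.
-1.9

Distance in frame 1: 6.0. Distance in frame 2: 4.1.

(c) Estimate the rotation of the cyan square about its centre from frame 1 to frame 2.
19° clockwise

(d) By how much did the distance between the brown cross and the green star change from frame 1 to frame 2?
-0.6

Distance in frame 1: 4.1. Distance in frame 2: 3.5.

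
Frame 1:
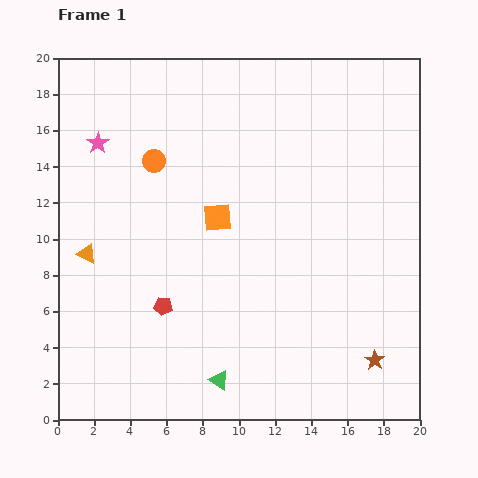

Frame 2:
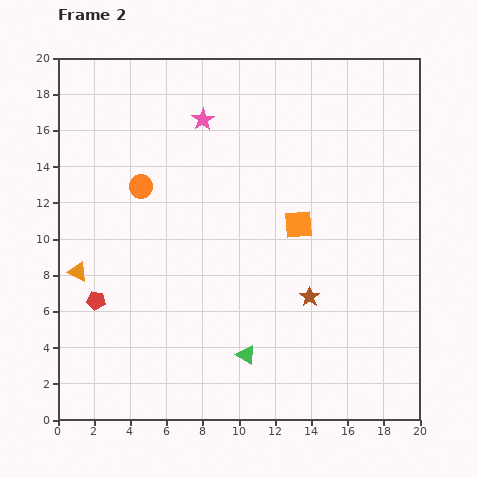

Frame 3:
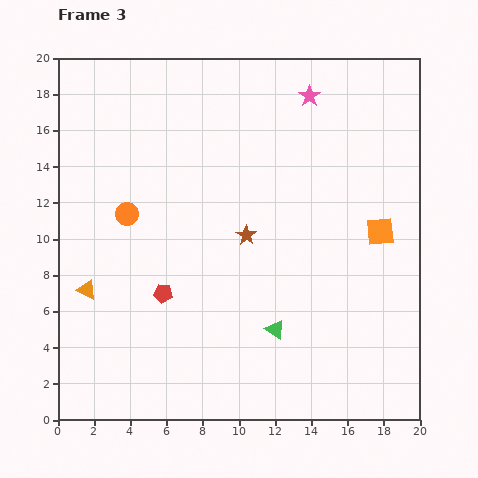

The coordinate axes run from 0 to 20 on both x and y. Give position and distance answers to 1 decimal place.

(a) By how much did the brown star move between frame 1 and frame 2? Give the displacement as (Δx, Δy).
(-3.6, 3.5)

The brown star was at (17.5, 3.3) in frame 1 and (13.9, 6.8) in frame 2.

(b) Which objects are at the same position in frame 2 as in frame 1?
none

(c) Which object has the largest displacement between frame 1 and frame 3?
the pink star

(moved 12.0; next 9.9)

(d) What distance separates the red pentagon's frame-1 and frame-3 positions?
0.7

The red pentagon moved from (5.8, 6.3) to (5.8, 7.0), a distance of √(0.0² + 0.7²) ≈ 0.7.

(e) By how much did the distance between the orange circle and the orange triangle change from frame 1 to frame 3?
-1.6

Distance in frame 1: 6.3. Distance in frame 3: 4.7.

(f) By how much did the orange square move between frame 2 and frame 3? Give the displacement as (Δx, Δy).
(4.5, -0.4)

The orange square was at (13.3, 10.8) in frame 2 and (17.8, 10.4) in frame 3.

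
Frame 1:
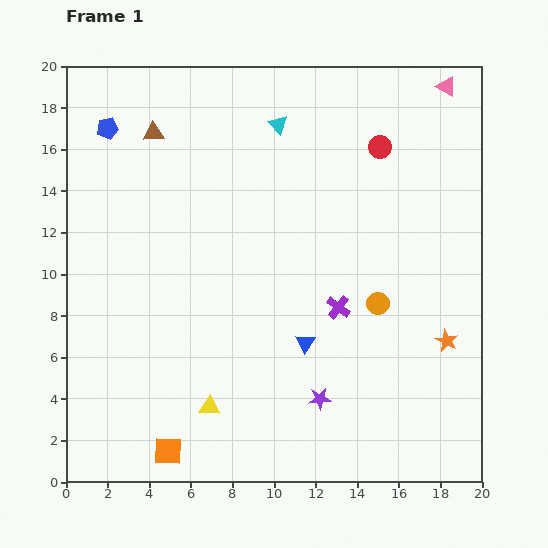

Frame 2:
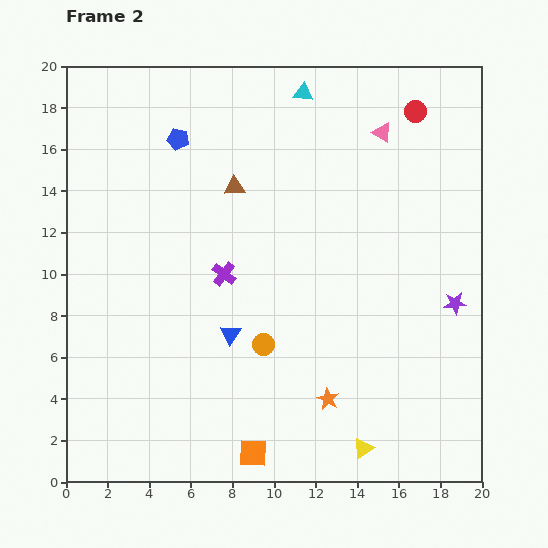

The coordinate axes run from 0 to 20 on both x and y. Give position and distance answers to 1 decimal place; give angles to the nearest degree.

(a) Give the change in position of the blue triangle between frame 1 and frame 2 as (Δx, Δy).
(-3.6, 0.4)

The blue triangle was at (11.5, 6.7) in frame 1 and (7.9, 7.1) in frame 2.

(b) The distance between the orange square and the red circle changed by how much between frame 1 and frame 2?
+0.4

Distance in frame 1: 17.8. Distance in frame 2: 18.2.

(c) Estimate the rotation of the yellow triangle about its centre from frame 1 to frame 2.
38° counter-clockwise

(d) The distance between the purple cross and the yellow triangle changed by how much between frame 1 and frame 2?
+2.9

Distance in frame 1: 7.8. Distance in frame 2: 10.7.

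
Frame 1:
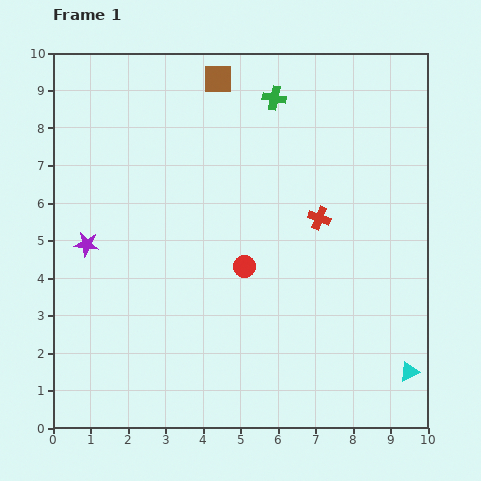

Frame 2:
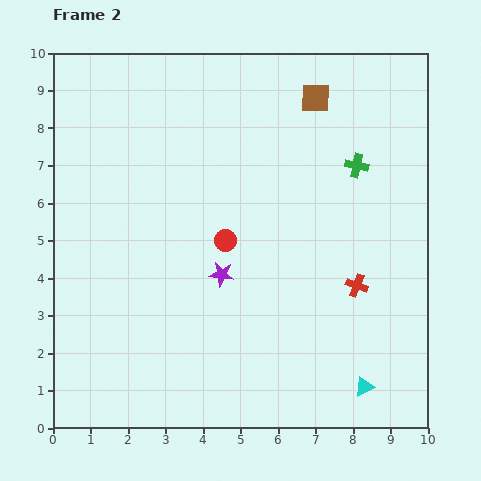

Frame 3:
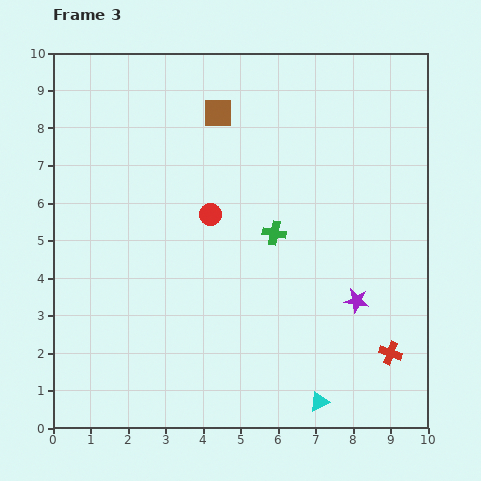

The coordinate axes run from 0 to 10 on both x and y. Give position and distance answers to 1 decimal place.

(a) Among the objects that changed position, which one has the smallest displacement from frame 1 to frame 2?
the red circle

(moved 0.9)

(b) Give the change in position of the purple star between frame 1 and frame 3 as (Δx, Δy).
(7.2, -1.5)

The purple star was at (0.9, 4.9) in frame 1 and (8.1, 3.4) in frame 3.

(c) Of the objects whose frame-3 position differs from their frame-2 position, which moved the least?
the red circle

(moved 0.8)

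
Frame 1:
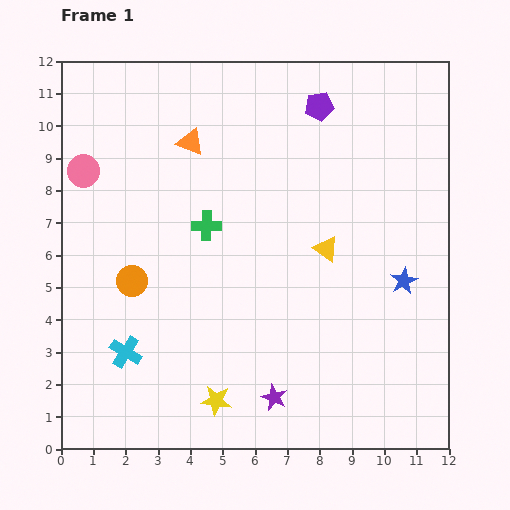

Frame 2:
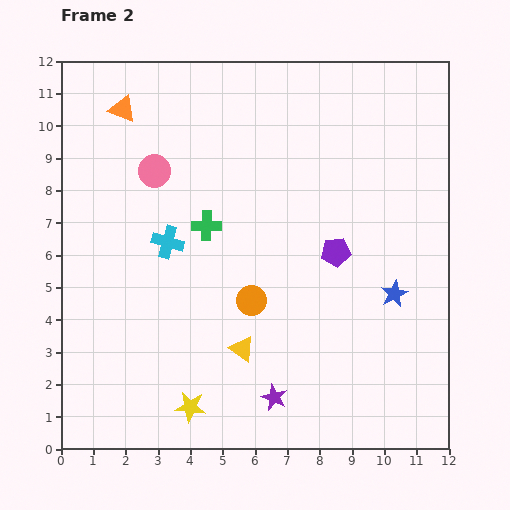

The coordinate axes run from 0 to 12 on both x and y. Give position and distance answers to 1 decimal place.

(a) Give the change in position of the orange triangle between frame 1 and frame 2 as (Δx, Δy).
(-2.1, 1.0)

The orange triangle was at (4.0, 9.5) in frame 1 and (1.9, 10.5) in frame 2.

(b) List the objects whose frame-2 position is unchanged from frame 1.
the purple star, the green cross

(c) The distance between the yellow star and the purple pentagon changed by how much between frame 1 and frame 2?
-3.0

Distance in frame 1: 9.6. Distance in frame 2: 6.6.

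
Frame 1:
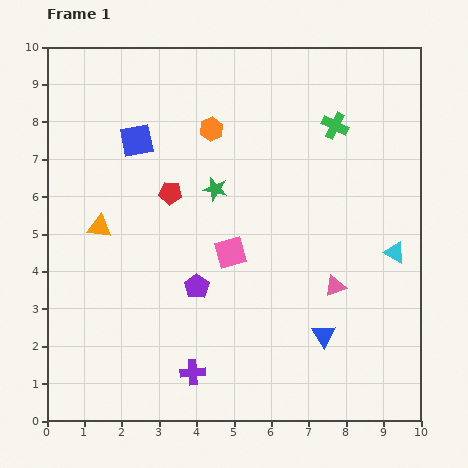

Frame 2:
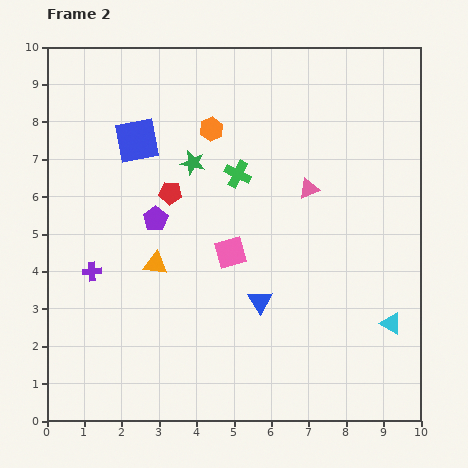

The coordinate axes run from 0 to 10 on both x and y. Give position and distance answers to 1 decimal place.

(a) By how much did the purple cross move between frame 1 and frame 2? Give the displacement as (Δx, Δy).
(-2.7, 2.7)

The purple cross was at (3.9, 1.3) in frame 1 and (1.2, 4.0) in frame 2.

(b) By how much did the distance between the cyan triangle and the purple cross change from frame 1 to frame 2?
+1.8

Distance in frame 1: 6.3. Distance in frame 2: 8.1.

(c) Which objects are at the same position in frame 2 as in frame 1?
the blue square, the pink square, the orange hexagon, the red pentagon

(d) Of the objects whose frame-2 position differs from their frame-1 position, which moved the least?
the green star

(moved 0.9)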